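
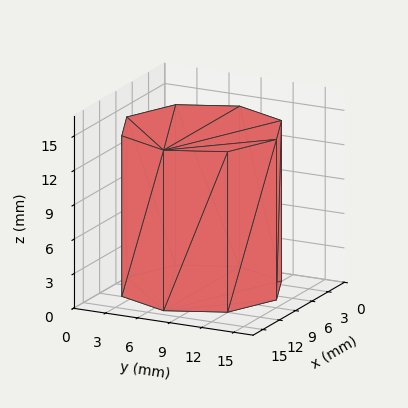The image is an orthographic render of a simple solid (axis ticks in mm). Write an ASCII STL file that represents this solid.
Reading the render: the shape is a regular 8-sided prism (a cylinder approximated with 8 flat sides), circumscribed radius ≈ 7 mm, height ≈ 14 mm (dimensions read to the nearest mm from the axis ticks). For the STL, each face is triangulated and given an outward normal.

solid part
  facet normal 0.0000 0.0000 -1.0000
    outer loop
      vertex 7.00 14.00 0.00
      vertex 11.95 11.95 0.00
      vertex 14.00 7.00 0.00
    endloop
  endfacet
  facet normal 0.0000 0.0000 -1.0000
    outer loop
      vertex 2.05 11.95 0.00
      vertex 7.00 14.00 0.00
      vertex 14.00 7.00 0.00
    endloop
  endfacet
  facet normal 0.0000 0.0000 -1.0000
    outer loop
      vertex 0.00 7.00 0.00
      vertex 2.05 11.95 0.00
      vertex 14.00 7.00 0.00
    endloop
  endfacet
  facet normal 0.0000 0.0000 -1.0000
    outer loop
      vertex 2.05 2.05 0.00
      vertex 0.00 7.00 0.00
      vertex 14.00 7.00 0.00
    endloop
  endfacet
  facet normal 0.0000 0.0000 -1.0000
    outer loop
      vertex 7.00 0.00 0.00
      vertex 2.05 2.05 0.00
      vertex 14.00 7.00 0.00
    endloop
  endfacet
  facet normal 0.0000 0.0000 -1.0000
    outer loop
      vertex 11.95 2.05 0.00
      vertex 7.00 0.00 0.00
      vertex 14.00 7.00 0.00
    endloop
  endfacet
  facet normal 0.0000 0.0000 1.0000
    outer loop
      vertex 14.00 7.00 14.00
      vertex 11.95 11.95 14.00
      vertex 7.00 14.00 14.00
    endloop
  endfacet
  facet normal 0.0000 0.0000 1.0000
    outer loop
      vertex 14.00 7.00 14.00
      vertex 7.00 14.00 14.00
      vertex 2.05 11.95 14.00
    endloop
  endfacet
  facet normal 0.0000 0.0000 1.0000
    outer loop
      vertex 14.00 7.00 14.00
      vertex 2.05 11.95 14.00
      vertex 0.00 7.00 14.00
    endloop
  endfacet
  facet normal 0.0000 0.0000 1.0000
    outer loop
      vertex 14.00 7.00 14.00
      vertex 0.00 7.00 14.00
      vertex 2.05 2.05 14.00
    endloop
  endfacet
  facet normal 0.0000 0.0000 1.0000
    outer loop
      vertex 14.00 7.00 14.00
      vertex 2.05 2.05 14.00
      vertex 7.00 0.00 14.00
    endloop
  endfacet
  facet normal 0.0000 0.0000 1.0000
    outer loop
      vertex 14.00 7.00 14.00
      vertex 7.00 0.00 14.00
      vertex 11.95 2.05 14.00
    endloop
  endfacet
  facet normal 0.9239 0.3826 0.0000
    outer loop
      vertex 14.00 7.00 0.00
      vertex 11.95 11.95 0.00
      vertex 11.95 11.95 14.00
    endloop
  endfacet
  facet normal 0.9239 0.3826 0.0000
    outer loop
      vertex 14.00 7.00 0.00
      vertex 11.95 11.95 14.00
      vertex 14.00 7.00 14.00
    endloop
  endfacet
  facet normal 0.3826 0.9239 0.0000
    outer loop
      vertex 11.95 11.95 0.00
      vertex 7.00 14.00 0.00
      vertex 7.00 14.00 14.00
    endloop
  endfacet
  facet normal 0.3826 0.9239 0.0000
    outer loop
      vertex 11.95 11.95 0.00
      vertex 7.00 14.00 14.00
      vertex 11.95 11.95 14.00
    endloop
  endfacet
  facet normal -0.3826 0.9239 0.0000
    outer loop
      vertex 7.00 14.00 0.00
      vertex 2.05 11.95 0.00
      vertex 2.05 11.95 14.00
    endloop
  endfacet
  facet normal -0.3826 0.9239 0.0000
    outer loop
      vertex 7.00 14.00 0.00
      vertex 2.05 11.95 14.00
      vertex 7.00 14.00 14.00
    endloop
  endfacet
  facet normal -0.9239 0.3826 0.0000
    outer loop
      vertex 2.05 11.95 0.00
      vertex 0.00 7.00 0.00
      vertex 0.00 7.00 14.00
    endloop
  endfacet
  facet normal -0.9239 0.3826 0.0000
    outer loop
      vertex 2.05 11.95 0.00
      vertex 0.00 7.00 14.00
      vertex 2.05 11.95 14.00
    endloop
  endfacet
  facet normal -0.9239 -0.3826 0.0000
    outer loop
      vertex 0.00 7.00 0.00
      vertex 2.05 2.05 0.00
      vertex 2.05 2.05 14.00
    endloop
  endfacet
  facet normal -0.9239 -0.3826 0.0000
    outer loop
      vertex 0.00 7.00 0.00
      vertex 2.05 2.05 14.00
      vertex 0.00 7.00 14.00
    endloop
  endfacet
  facet normal -0.3826 -0.9239 0.0000
    outer loop
      vertex 2.05 2.05 0.00
      vertex 7.00 0.00 0.00
      vertex 7.00 0.00 14.00
    endloop
  endfacet
  facet normal -0.3826 -0.9239 0.0000
    outer loop
      vertex 2.05 2.05 0.00
      vertex 7.00 0.00 14.00
      vertex 2.05 2.05 14.00
    endloop
  endfacet
  facet normal 0.3826 -0.9239 0.0000
    outer loop
      vertex 7.00 0.00 0.00
      vertex 11.95 2.05 0.00
      vertex 11.95 2.05 14.00
    endloop
  endfacet
  facet normal 0.3826 -0.9239 0.0000
    outer loop
      vertex 7.00 0.00 0.00
      vertex 11.95 2.05 14.00
      vertex 7.00 0.00 14.00
    endloop
  endfacet
  facet normal 0.9239 -0.3826 0.0000
    outer loop
      vertex 11.95 2.05 0.00
      vertex 14.00 7.00 0.00
      vertex 14.00 7.00 14.00
    endloop
  endfacet
  facet normal 0.9239 -0.3826 0.0000
    outer loop
      vertex 11.95 2.05 0.00
      vertex 14.00 7.00 14.00
      vertex 11.95 2.05 14.00
    endloop
  endfacet
endsolid part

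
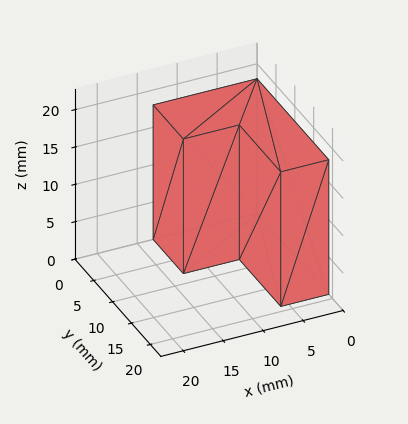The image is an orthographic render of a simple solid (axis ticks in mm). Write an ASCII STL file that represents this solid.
Reading the render: the shape is an L-shaped prism: outer 13 × 19 mm, arm thicknesses ≈ 8 mm (horizontal) and 6 mm (vertical), extruded 18 mm in z (dimensions read to the nearest mm from the axis ticks). For the STL, each face is triangulated and given an outward normal.

solid part
  facet normal 0.0000 0.0000 -1.0000
    outer loop
      vertex 13.00 8.00 0.00
      vertex 13.00 0.00 0.00
      vertex 0.00 0.00 0.00
    endloop
  endfacet
  facet normal 0.0000 0.0000 -1.0000
    outer loop
      vertex 6.00 8.00 0.00
      vertex 13.00 8.00 0.00
      vertex 0.00 0.00 0.00
    endloop
  endfacet
  facet normal 0.0000 0.0000 -1.0000
    outer loop
      vertex 6.00 19.00 0.00
      vertex 6.00 8.00 0.00
      vertex 0.00 0.00 0.00
    endloop
  endfacet
  facet normal 0.0000 0.0000 -1.0000
    outer loop
      vertex 0.00 19.00 0.00
      vertex 6.00 19.00 0.00
      vertex 0.00 0.00 0.00
    endloop
  endfacet
  facet normal 0.0000 0.0000 1.0000
    outer loop
      vertex 0.00 0.00 18.00
      vertex 13.00 0.00 18.00
      vertex 13.00 8.00 18.00
    endloop
  endfacet
  facet normal 0.0000 0.0000 1.0000
    outer loop
      vertex 0.00 0.00 18.00
      vertex 13.00 8.00 18.00
      vertex 6.00 8.00 18.00
    endloop
  endfacet
  facet normal 0.0000 0.0000 1.0000
    outer loop
      vertex 0.00 0.00 18.00
      vertex 6.00 8.00 18.00
      vertex 6.00 19.00 18.00
    endloop
  endfacet
  facet normal 0.0000 0.0000 1.0000
    outer loop
      vertex 0.00 0.00 18.00
      vertex 6.00 19.00 18.00
      vertex 0.00 19.00 18.00
    endloop
  endfacet
  facet normal 0.0000 -1.0000 0.0000
    outer loop
      vertex 0.00 0.00 0.00
      vertex 13.00 0.00 0.00
      vertex 13.00 0.00 18.00
    endloop
  endfacet
  facet normal 0.0000 -1.0000 0.0000
    outer loop
      vertex 0.00 0.00 0.00
      vertex 13.00 0.00 18.00
      vertex 0.00 0.00 18.00
    endloop
  endfacet
  facet normal 1.0000 0.0000 0.0000
    outer loop
      vertex 13.00 0.00 0.00
      vertex 13.00 8.00 0.00
      vertex 13.00 8.00 18.00
    endloop
  endfacet
  facet normal 1.0000 0.0000 0.0000
    outer loop
      vertex 13.00 0.00 0.00
      vertex 13.00 8.00 18.00
      vertex 13.00 0.00 18.00
    endloop
  endfacet
  facet normal 0.0000 1.0000 0.0000
    outer loop
      vertex 13.00 8.00 0.00
      vertex 6.00 8.00 0.00
      vertex 6.00 8.00 18.00
    endloop
  endfacet
  facet normal 0.0000 1.0000 0.0000
    outer loop
      vertex 13.00 8.00 0.00
      vertex 6.00 8.00 18.00
      vertex 13.00 8.00 18.00
    endloop
  endfacet
  facet normal 1.0000 0.0000 0.0000
    outer loop
      vertex 6.00 8.00 0.00
      vertex 6.00 19.00 0.00
      vertex 6.00 19.00 18.00
    endloop
  endfacet
  facet normal 1.0000 0.0000 0.0000
    outer loop
      vertex 6.00 8.00 0.00
      vertex 6.00 19.00 18.00
      vertex 6.00 8.00 18.00
    endloop
  endfacet
  facet normal 0.0000 1.0000 0.0000
    outer loop
      vertex 6.00 19.00 0.00
      vertex 0.00 19.00 0.00
      vertex 0.00 19.00 18.00
    endloop
  endfacet
  facet normal 0.0000 1.0000 0.0000
    outer loop
      vertex 6.00 19.00 0.00
      vertex 0.00 19.00 18.00
      vertex 6.00 19.00 18.00
    endloop
  endfacet
  facet normal -1.0000 0.0000 0.0000
    outer loop
      vertex 0.00 19.00 0.00
      vertex 0.00 0.00 0.00
      vertex 0.00 0.00 18.00
    endloop
  endfacet
  facet normal -1.0000 0.0000 0.0000
    outer loop
      vertex 0.00 19.00 0.00
      vertex 0.00 0.00 18.00
      vertex 0.00 19.00 18.00
    endloop
  endfacet
endsolid part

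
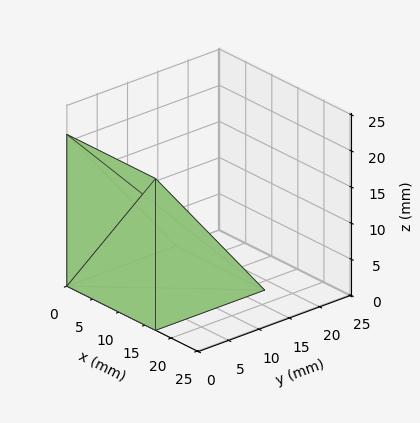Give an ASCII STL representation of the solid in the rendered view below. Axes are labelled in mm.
Reading the render: the shape is a wedge (ramp): 17 × 18 mm base, rising to 21 mm along the y=0 edge and sloping linearly to z=0 at y=18 (dimensions read to the nearest mm from the axis ticks). For the STL, each face is triangulated and given an outward normal.

solid part
  facet normal 0.0000 0.0000 -1.0000
    outer loop
      vertex 17.00 18.00 0.00
      vertex 17.00 0.00 0.00
      vertex 0.00 0.00 0.00
    endloop
  endfacet
  facet normal 0.0000 0.0000 -1.0000
    outer loop
      vertex 0.00 18.00 0.00
      vertex 17.00 18.00 0.00
      vertex 0.00 0.00 0.00
    endloop
  endfacet
  facet normal 0.0000 -1.0000 0.0000
    outer loop
      vertex 0.00 0.00 0.00
      vertex 17.00 0.00 0.00
      vertex 17.00 0.00 21.00
    endloop
  endfacet
  facet normal 0.0000 -1.0000 0.0000
    outer loop
      vertex 0.00 0.00 0.00
      vertex 17.00 0.00 21.00
      vertex 0.00 0.00 21.00
    endloop
  endfacet
  facet normal 0.0000 0.7593 0.6508
    outer loop
      vertex 0.00 0.00 21.00
      vertex 17.00 0.00 21.00
      vertex 17.00 18.00 0.00
    endloop
  endfacet
  facet normal 0.0000 0.7593 0.6508
    outer loop
      vertex 0.00 0.00 21.00
      vertex 17.00 18.00 0.00
      vertex 0.00 18.00 0.00
    endloop
  endfacet
  facet normal -1.0000 0.0000 0.0000
    outer loop
      vertex 0.00 0.00 21.00
      vertex 0.00 18.00 0.00
      vertex 0.00 0.00 0.00
    endloop
  endfacet
  facet normal 1.0000 0.0000 0.0000
    outer loop
      vertex 17.00 0.00 0.00
      vertex 17.00 18.00 0.00
      vertex 17.00 0.00 21.00
    endloop
  endfacet
endsolid part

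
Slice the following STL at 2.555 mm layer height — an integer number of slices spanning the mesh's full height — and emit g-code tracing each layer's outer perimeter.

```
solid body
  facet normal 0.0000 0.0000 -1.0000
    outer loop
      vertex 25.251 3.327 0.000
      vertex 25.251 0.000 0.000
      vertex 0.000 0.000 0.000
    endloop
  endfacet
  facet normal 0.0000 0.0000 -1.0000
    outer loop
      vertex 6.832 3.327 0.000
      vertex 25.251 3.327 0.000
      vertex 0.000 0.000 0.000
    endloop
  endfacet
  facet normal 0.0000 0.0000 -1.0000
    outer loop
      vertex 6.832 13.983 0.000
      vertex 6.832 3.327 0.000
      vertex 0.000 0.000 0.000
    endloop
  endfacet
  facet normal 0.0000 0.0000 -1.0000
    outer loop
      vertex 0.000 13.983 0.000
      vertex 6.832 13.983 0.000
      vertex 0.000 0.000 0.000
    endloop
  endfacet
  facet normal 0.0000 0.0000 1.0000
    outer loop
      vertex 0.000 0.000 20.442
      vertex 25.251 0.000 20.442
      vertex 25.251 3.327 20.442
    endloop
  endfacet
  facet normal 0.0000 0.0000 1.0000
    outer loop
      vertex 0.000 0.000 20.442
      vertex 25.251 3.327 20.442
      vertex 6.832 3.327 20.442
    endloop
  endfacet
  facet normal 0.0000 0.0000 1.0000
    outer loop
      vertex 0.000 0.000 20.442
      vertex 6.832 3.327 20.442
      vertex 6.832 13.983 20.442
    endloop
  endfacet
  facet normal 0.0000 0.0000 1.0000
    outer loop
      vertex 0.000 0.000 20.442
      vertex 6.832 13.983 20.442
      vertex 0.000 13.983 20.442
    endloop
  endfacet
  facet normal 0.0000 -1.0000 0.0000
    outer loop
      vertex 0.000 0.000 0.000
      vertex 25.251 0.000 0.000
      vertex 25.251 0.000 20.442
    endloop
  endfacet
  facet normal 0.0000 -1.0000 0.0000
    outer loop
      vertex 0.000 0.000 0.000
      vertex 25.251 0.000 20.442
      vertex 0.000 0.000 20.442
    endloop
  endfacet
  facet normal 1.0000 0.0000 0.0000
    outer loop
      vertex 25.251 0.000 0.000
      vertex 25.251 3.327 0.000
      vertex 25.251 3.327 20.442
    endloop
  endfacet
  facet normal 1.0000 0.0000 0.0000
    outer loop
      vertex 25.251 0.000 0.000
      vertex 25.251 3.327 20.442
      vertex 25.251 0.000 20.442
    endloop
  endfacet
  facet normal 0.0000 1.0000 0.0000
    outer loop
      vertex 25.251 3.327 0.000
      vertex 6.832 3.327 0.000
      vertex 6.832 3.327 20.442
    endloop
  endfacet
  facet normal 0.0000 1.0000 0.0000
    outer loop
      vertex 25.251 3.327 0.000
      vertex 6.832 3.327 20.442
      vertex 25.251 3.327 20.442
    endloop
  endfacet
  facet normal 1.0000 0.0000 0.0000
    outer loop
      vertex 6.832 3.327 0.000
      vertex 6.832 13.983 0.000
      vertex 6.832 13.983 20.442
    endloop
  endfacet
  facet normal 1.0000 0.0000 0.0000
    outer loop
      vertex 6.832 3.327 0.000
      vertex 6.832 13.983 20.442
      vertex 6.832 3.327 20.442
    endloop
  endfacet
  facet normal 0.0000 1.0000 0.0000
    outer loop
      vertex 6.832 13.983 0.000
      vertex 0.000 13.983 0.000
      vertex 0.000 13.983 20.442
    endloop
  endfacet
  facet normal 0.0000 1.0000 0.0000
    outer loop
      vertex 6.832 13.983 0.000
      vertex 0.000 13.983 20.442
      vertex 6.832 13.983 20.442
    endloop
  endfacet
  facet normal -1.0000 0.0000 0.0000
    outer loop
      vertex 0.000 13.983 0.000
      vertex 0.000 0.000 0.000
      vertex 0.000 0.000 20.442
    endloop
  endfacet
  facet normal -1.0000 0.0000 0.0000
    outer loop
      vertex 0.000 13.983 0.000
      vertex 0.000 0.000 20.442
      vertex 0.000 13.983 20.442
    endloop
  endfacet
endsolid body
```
; perimeter-only toolpath
G21 ; units = mm
G90 ; absolute positioning
G28 ; home
; layer 1
G0 Z2.555
G0 X0.000 Y0.000
G1 X25.251 Y0.000
G1 X25.251 Y3.327
G1 X6.832 Y3.327
G1 X6.832 Y13.983
G1 X0.000 Y13.983
G1 X0.000 Y0.000
; layer 2
G0 Z5.111
G0 X0.000 Y0.000
G1 X25.251 Y0.000
G1 X25.251 Y3.327
G1 X6.832 Y3.327
G1 X6.832 Y13.983
G1 X0.000 Y13.983
G1 X0.000 Y0.000
; layer 3
G0 Z7.666
G0 X0.000 Y0.000
G1 X25.251 Y0.000
G1 X25.251 Y3.327
G1 X6.832 Y3.327
G1 X6.832 Y13.983
G1 X0.000 Y13.983
G1 X0.000 Y0.000
; layer 4
G0 Z10.221
G0 X0.000 Y0.000
G1 X25.251 Y0.000
G1 X25.251 Y3.327
G1 X6.832 Y3.327
G1 X6.832 Y13.983
G1 X0.000 Y13.983
G1 X0.000 Y0.000
; layer 5
G0 Z12.776
G0 X0.000 Y0.000
G1 X25.251 Y0.000
G1 X25.251 Y3.327
G1 X6.832 Y3.327
G1 X6.832 Y13.983
G1 X0.000 Y13.983
G1 X0.000 Y0.000
; layer 6
G0 Z15.332
G0 X0.000 Y0.000
G1 X25.251 Y0.000
G1 X25.251 Y3.327
G1 X6.832 Y3.327
G1 X6.832 Y13.983
G1 X0.000 Y13.983
G1 X0.000 Y0.000
; layer 7
G0 Z17.887
G0 X0.000 Y0.000
G1 X25.251 Y0.000
G1 X25.251 Y3.327
G1 X6.832 Y3.327
G1 X6.832 Y13.983
G1 X0.000 Y13.983
G1 X0.000 Y0.000
; layer 8
G0 Z20.442
G0 X0.000 Y0.000
G1 X25.251 Y0.000
G1 X25.251 Y3.327
G1 X6.832 Y3.327
G1 X6.832 Y13.983
G1 X0.000 Y13.983
G1 X0.000 Y0.000
M2 ; end

The solid is an L-shaped prism: outer 25.3 × 14 mm, arm thicknesses ≈ 3.33 mm (horizontal) and 6.83 mm (vertical), extruded 20.4 mm in z. Slicing at Δz = 2.555 mm — 8 equal slices spanning the solid's height, so layer i sits at z = i·h/8 — gives 8 non-empty perimeters. Each is a 6-segment closed polygon; G0 lifts to the layer z and rapids to the start vertex, then G1 traces the edges.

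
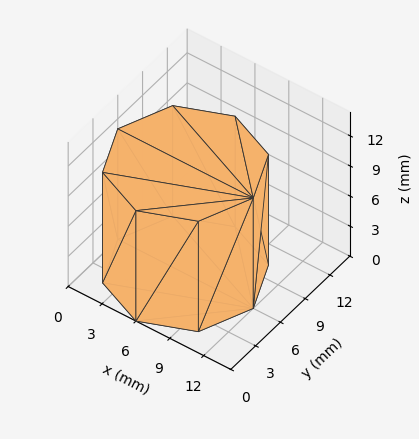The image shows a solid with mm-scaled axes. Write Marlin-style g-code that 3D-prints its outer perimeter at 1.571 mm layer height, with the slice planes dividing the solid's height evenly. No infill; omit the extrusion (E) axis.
Reading the render: the shape is a regular 8-sided prism (a cylinder approximated with 8 flat sides), circumscribed radius ≈ 6 mm, height ≈ 11 mm (dimensions read to the nearest mm from the axis ticks). For the g-code, the solid's height is divided into equal slices at the stated Δz and each level perimeter traced with G1 moves after a G0 lift.

; perimeter-only toolpath
G21 ; units = mm
G90 ; absolute positioning
G28 ; home
; layer 1
G0 Z1.571
G0 X12.000 Y6.000
G1 X10.243 Y10.243
G1 X6.000 Y12.000
G1 X1.757 Y10.243
G1 X0.000 Y6.000
G1 X1.757 Y1.757
G1 X6.000 Y0.000
G1 X10.243 Y1.757
G1 X12.000 Y6.000
; layer 2
G0 Z3.143
G0 X12.000 Y6.000
G1 X10.243 Y10.243
G1 X6.000 Y12.000
G1 X1.757 Y10.243
G1 X0.000 Y6.000
G1 X1.757 Y1.757
G1 X6.000 Y0.000
G1 X10.243 Y1.757
G1 X12.000 Y6.000
; layer 3
G0 Z4.714
G0 X12.000 Y6.000
G1 X10.243 Y10.243
G1 X6.000 Y12.000
G1 X1.757 Y10.243
G1 X0.000 Y6.000
G1 X1.757 Y1.757
G1 X6.000 Y0.000
G1 X10.243 Y1.757
G1 X12.000 Y6.000
; layer 4
G0 Z6.286
G0 X12.000 Y6.000
G1 X10.243 Y10.243
G1 X6.000 Y12.000
G1 X1.757 Y10.243
G1 X0.000 Y6.000
G1 X1.757 Y1.757
G1 X6.000 Y0.000
G1 X10.243 Y1.757
G1 X12.000 Y6.000
; layer 5
G0 Z7.857
G0 X12.000 Y6.000
G1 X10.243 Y10.243
G1 X6.000 Y12.000
G1 X1.757 Y10.243
G1 X0.000 Y6.000
G1 X1.757 Y1.757
G1 X6.000 Y0.000
G1 X10.243 Y1.757
G1 X12.000 Y6.000
; layer 6
G0 Z9.429
G0 X12.000 Y6.000
G1 X10.243 Y10.243
G1 X6.000 Y12.000
G1 X1.757 Y10.243
G1 X0.000 Y6.000
G1 X1.757 Y1.757
G1 X6.000 Y0.000
G1 X10.243 Y1.757
G1 X12.000 Y6.000
; layer 7
G0 Z11.000
G0 X12.000 Y6.000
G1 X10.243 Y10.243
G1 X6.000 Y12.000
G1 X1.757 Y10.243
G1 X0.000 Y6.000
G1 X1.757 Y1.757
G1 X6.000 Y0.000
G1 X10.243 Y1.757
G1 X12.000 Y6.000
M2 ; end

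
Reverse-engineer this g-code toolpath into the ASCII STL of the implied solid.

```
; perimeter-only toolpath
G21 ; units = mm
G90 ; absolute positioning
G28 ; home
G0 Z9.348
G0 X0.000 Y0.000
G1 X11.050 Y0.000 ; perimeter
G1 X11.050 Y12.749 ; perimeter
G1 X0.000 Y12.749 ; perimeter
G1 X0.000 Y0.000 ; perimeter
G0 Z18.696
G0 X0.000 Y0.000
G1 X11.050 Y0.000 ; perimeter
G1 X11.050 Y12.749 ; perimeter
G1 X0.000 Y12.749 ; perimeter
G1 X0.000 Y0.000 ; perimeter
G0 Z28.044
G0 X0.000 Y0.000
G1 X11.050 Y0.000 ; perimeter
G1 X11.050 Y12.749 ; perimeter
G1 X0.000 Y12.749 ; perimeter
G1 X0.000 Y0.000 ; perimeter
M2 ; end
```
solid part
  facet normal 0.0000 0.0000 -1.0000
    outer loop
      vertex 11.050 12.749 0.000
      vertex 11.050 0.000 0.000
      vertex 0.000 0.000 0.000
    endloop
  endfacet
  facet normal 0.0000 0.0000 -1.0000
    outer loop
      vertex 0.000 12.749 0.000
      vertex 11.050 12.749 0.000
      vertex 0.000 0.000 0.000
    endloop
  endfacet
  facet normal 0.0000 0.0000 1.0000
    outer loop
      vertex 0.000 0.000 28.044
      vertex 11.050 0.000 28.044
      vertex 11.050 12.749 28.044
    endloop
  endfacet
  facet normal 0.0000 0.0000 1.0000
    outer loop
      vertex 0.000 0.000 28.044
      vertex 11.050 12.749 28.044
      vertex 0.000 12.749 28.044
    endloop
  endfacet
  facet normal 0.0000 -1.0000 0.0000
    outer loop
      vertex 0.000 0.000 0.000
      vertex 11.050 0.000 0.000
      vertex 11.050 0.000 28.044
    endloop
  endfacet
  facet normal 0.0000 -1.0000 0.0000
    outer loop
      vertex 0.000 0.000 0.000
      vertex 11.050 0.000 28.044
      vertex 0.000 0.000 28.044
    endloop
  endfacet
  facet normal 0.0000 1.0000 0.0000
    outer loop
      vertex 11.050 12.749 28.044
      vertex 11.050 12.749 0.000
      vertex 0.000 12.749 0.000
    endloop
  endfacet
  facet normal 0.0000 1.0000 0.0000
    outer loop
      vertex 0.000 12.749 28.044
      vertex 11.050 12.749 28.044
      vertex 0.000 12.749 0.000
    endloop
  endfacet
  facet normal -1.0000 0.0000 0.0000
    outer loop
      vertex 0.000 12.749 28.044
      vertex 0.000 12.749 0.000
      vertex 0.000 0.000 0.000
    endloop
  endfacet
  facet normal -1.0000 0.0000 0.0000
    outer loop
      vertex 0.000 0.000 28.044
      vertex 0.000 12.749 28.044
      vertex 0.000 0.000 0.000
    endloop
  endfacet
  facet normal 1.0000 0.0000 0.0000
    outer loop
      vertex 11.050 0.000 0.000
      vertex 11.050 12.749 0.000
      vertex 11.050 12.749 28.044
    endloop
  endfacet
  facet normal 1.0000 0.0000 0.0000
    outer loop
      vertex 11.050 0.000 0.000
      vertex 11.050 12.749 28.044
      vertex 11.050 0.000 28.044
    endloop
  endfacet
endsolid part

The G0 Z moves step by Δz≈9.348 mm. Every layer's G1 loop is the same polygon, so the solid is a straight extrusion of it from z=0 to z≈28. Closing with flat bottom and top caps and triangulating gives 12 facets — a rectangular box, roughly 11.1 × 12.7 mm footprint and 28 mm tall.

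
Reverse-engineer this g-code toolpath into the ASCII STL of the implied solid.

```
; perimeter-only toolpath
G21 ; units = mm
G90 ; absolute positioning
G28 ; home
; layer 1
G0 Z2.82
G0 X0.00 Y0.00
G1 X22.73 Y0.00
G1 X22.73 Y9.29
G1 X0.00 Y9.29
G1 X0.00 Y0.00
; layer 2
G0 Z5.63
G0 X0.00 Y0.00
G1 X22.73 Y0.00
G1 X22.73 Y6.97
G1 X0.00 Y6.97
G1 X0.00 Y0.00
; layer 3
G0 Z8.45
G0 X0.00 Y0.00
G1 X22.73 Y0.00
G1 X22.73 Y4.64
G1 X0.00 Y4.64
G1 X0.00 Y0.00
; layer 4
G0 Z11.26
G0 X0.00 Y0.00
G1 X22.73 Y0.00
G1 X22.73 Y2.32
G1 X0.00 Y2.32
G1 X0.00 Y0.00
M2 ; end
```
solid part
  facet normal 0.0000 0.0000 -1.0000
    outer loop
      vertex 22.73 11.61 0.00
      vertex 22.73 0.00 0.00
      vertex 0.00 0.00 0.00
    endloop
  endfacet
  facet normal 0.0000 0.0000 -1.0000
    outer loop
      vertex 0.00 11.61 0.00
      vertex 22.73 11.61 0.00
      vertex 0.00 0.00 0.00
    endloop
  endfacet
  facet normal 0.0000 -1.0000 0.0000
    outer loop
      vertex 0.00 0.00 0.00
      vertex 22.73 0.00 0.00
      vertex 22.73 0.00 14.08
    endloop
  endfacet
  facet normal 0.0000 -1.0000 0.0000
    outer loop
      vertex 0.00 0.00 0.00
      vertex 22.73 0.00 14.08
      vertex 0.00 0.00 14.08
    endloop
  endfacet
  facet normal 0.0000 0.7715 0.6362
    outer loop
      vertex 0.00 0.00 14.08
      vertex 22.73 0.00 14.08
      vertex 22.73 11.61 0.00
    endloop
  endfacet
  facet normal 0.0000 0.7715 0.6362
    outer loop
      vertex 0.00 0.00 14.08
      vertex 22.73 11.61 0.00
      vertex 0.00 11.61 0.00
    endloop
  endfacet
  facet normal -1.0000 0.0000 0.0000
    outer loop
      vertex 0.00 0.00 14.08
      vertex 0.00 11.61 0.00
      vertex 0.00 0.00 0.00
    endloop
  endfacet
  facet normal 1.0000 0.0000 0.0000
    outer loop
      vertex 22.73 0.00 0.00
      vertex 22.73 11.61 0.00
      vertex 22.73 0.00 14.08
    endloop
  endfacet
endsolid part

The G0 Z moves step by Δz≈2.82 mm. The G1 loops shrink linearly with z, so the solid tapers from its base footprint up to z≈14.1. Closing with a flat bottom cap and the tapered top and triangulating gives 8 facets — a wedge (ramp): 22.7 × 11.6 mm base, rising to 14.1 mm along the y=0 edge and sloping linearly to z=0 at y=11.6.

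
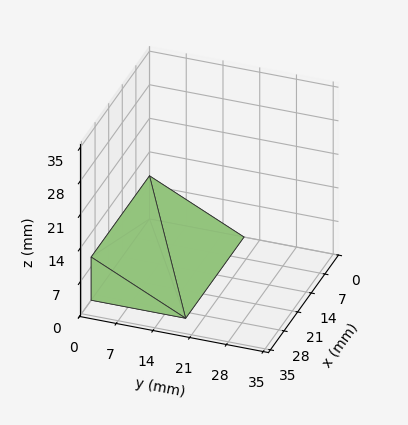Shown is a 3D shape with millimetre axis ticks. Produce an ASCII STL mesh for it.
Reading the render: the shape is a wedge (ramp): 30 × 18 mm base, rising to 9 mm along the y=0 edge and sloping linearly to z=0 at y=18 (dimensions read to the nearest mm from the axis ticks). For the STL, each face is triangulated and given an outward normal.

solid part
  facet normal 0.0000 0.0000 -1.0000
    outer loop
      vertex 30.0 18.0 0.0
      vertex 30.0 0.0 0.0
      vertex 0.0 0.0 0.0
    endloop
  endfacet
  facet normal 0.0000 0.0000 -1.0000
    outer loop
      vertex 0.0 18.0 0.0
      vertex 30.0 18.0 0.0
      vertex 0.0 0.0 0.0
    endloop
  endfacet
  facet normal 0.0000 -1.0000 0.0000
    outer loop
      vertex 0.0 0.0 0.0
      vertex 30.0 0.0 0.0
      vertex 30.0 0.0 9.0
    endloop
  endfacet
  facet normal 0.0000 -1.0000 0.0000
    outer loop
      vertex 0.0 0.0 0.0
      vertex 30.0 0.0 9.0
      vertex 0.0 0.0 9.0
    endloop
  endfacet
  facet normal 0.0000 0.4472 0.8944
    outer loop
      vertex 0.0 0.0 9.0
      vertex 30.0 0.0 9.0
      vertex 30.0 18.0 0.0
    endloop
  endfacet
  facet normal 0.0000 0.4472 0.8944
    outer loop
      vertex 0.0 0.0 9.0
      vertex 30.0 18.0 0.0
      vertex 0.0 18.0 0.0
    endloop
  endfacet
  facet normal -1.0000 0.0000 0.0000
    outer loop
      vertex 0.0 0.0 9.0
      vertex 0.0 18.0 0.0
      vertex 0.0 0.0 0.0
    endloop
  endfacet
  facet normal 1.0000 0.0000 0.0000
    outer loop
      vertex 30.0 0.0 0.0
      vertex 30.0 18.0 0.0
      vertex 30.0 0.0 9.0
    endloop
  endfacet
endsolid part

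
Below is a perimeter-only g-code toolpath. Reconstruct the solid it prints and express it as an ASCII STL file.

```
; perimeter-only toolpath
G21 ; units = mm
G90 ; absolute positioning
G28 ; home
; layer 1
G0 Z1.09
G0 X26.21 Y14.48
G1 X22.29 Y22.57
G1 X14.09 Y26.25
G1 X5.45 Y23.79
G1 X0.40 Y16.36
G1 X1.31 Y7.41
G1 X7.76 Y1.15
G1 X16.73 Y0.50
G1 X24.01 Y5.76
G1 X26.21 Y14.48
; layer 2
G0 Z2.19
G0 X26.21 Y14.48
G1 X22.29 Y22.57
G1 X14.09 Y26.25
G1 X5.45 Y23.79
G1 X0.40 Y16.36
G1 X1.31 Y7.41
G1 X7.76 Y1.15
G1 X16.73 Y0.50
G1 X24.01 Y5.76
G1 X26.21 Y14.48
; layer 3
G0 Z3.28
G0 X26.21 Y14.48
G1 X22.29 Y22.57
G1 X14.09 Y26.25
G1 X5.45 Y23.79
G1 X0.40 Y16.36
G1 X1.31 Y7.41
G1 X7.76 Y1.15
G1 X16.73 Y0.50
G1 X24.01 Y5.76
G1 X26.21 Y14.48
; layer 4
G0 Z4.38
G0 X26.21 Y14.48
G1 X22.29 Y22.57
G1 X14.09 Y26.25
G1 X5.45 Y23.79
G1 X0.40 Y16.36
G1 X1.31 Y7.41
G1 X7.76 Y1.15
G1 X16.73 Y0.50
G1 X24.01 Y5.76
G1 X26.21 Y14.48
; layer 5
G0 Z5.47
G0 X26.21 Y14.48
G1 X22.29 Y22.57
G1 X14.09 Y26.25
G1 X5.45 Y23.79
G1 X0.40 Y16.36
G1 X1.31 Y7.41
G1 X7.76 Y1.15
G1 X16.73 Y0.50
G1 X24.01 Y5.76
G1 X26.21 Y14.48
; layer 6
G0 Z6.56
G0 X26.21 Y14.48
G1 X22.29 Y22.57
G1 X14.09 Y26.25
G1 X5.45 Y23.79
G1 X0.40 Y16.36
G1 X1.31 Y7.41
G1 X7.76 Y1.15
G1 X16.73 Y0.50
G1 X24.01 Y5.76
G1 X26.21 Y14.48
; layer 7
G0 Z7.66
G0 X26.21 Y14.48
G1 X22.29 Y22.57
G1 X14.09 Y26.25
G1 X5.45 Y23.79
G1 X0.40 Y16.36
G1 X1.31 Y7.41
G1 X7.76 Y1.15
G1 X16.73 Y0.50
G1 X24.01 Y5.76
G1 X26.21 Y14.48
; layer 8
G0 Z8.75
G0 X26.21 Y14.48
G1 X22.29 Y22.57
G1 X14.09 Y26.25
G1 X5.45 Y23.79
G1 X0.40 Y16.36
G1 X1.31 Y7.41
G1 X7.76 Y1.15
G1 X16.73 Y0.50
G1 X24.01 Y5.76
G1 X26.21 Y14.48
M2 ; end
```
solid part
  facet normal 0.0000 0.0000 -1.0000
    outer loop
      vertex 14.09 26.25 0.00
      vertex 22.29 22.57 0.00
      vertex 26.21 14.48 0.00
    endloop
  endfacet
  facet normal 0.0000 0.0000 -1.0000
    outer loop
      vertex 5.45 23.79 0.00
      vertex 14.09 26.25 0.00
      vertex 26.21 14.48 0.00
    endloop
  endfacet
  facet normal 0.0000 0.0000 -1.0000
    outer loop
      vertex 0.40 16.36 0.00
      vertex 5.45 23.79 0.00
      vertex 26.21 14.48 0.00
    endloop
  endfacet
  facet normal 0.0000 0.0000 -1.0000
    outer loop
      vertex 1.31 7.41 0.00
      vertex 0.40 16.36 0.00
      vertex 26.21 14.48 0.00
    endloop
  endfacet
  facet normal 0.0000 0.0000 -1.0000
    outer loop
      vertex 7.76 1.15 0.00
      vertex 1.31 7.41 0.00
      vertex 26.21 14.48 0.00
    endloop
  endfacet
  facet normal 0.0000 0.0000 -1.0000
    outer loop
      vertex 16.73 0.50 0.00
      vertex 7.76 1.15 0.00
      vertex 26.21 14.48 0.00
    endloop
  endfacet
  facet normal 0.0000 0.0000 -1.0000
    outer loop
      vertex 24.01 5.76 0.00
      vertex 16.73 0.50 0.00
      vertex 26.21 14.48 0.00
    endloop
  endfacet
  facet normal 0.0000 0.0000 1.0000
    outer loop
      vertex 26.21 14.48 8.75
      vertex 22.29 22.57 8.75
      vertex 14.09 26.25 8.75
    endloop
  endfacet
  facet normal 0.0000 0.0000 1.0000
    outer loop
      vertex 26.21 14.48 8.75
      vertex 14.09 26.25 8.75
      vertex 5.45 23.79 8.75
    endloop
  endfacet
  facet normal 0.0000 0.0000 1.0000
    outer loop
      vertex 26.21 14.48 8.75
      vertex 5.45 23.79 8.75
      vertex 0.40 16.36 8.75
    endloop
  endfacet
  facet normal 0.0000 0.0000 1.0000
    outer loop
      vertex 26.21 14.48 8.75
      vertex 0.40 16.36 8.75
      vertex 1.31 7.41 8.75
    endloop
  endfacet
  facet normal 0.0000 0.0000 1.0000
    outer loop
      vertex 26.21 14.48 8.75
      vertex 1.31 7.41 8.75
      vertex 7.76 1.15 8.75
    endloop
  endfacet
  facet normal 0.0000 0.0000 1.0000
    outer loop
      vertex 26.21 14.48 8.75
      vertex 7.76 1.15 8.75
      vertex 16.73 0.50 8.75
    endloop
  endfacet
  facet normal 0.0000 0.0000 1.0000
    outer loop
      vertex 26.21 14.48 8.75
      vertex 16.73 0.50 8.75
      vertex 24.01 5.76 8.75
    endloop
  endfacet
  facet normal 0.8999 0.4361 0.0000
    outer loop
      vertex 26.21 14.48 0.00
      vertex 22.29 22.57 0.00
      vertex 22.29 22.57 8.75
    endloop
  endfacet
  facet normal 0.8999 0.4361 0.0000
    outer loop
      vertex 26.21 14.48 0.00
      vertex 22.29 22.57 8.75
      vertex 26.21 14.48 8.75
    endloop
  endfacet
  facet normal 0.4094 0.9123 0.0000
    outer loop
      vertex 22.29 22.57 0.00
      vertex 14.09 26.25 0.00
      vertex 14.09 26.25 8.75
    endloop
  endfacet
  facet normal 0.4094 0.9123 0.0000
    outer loop
      vertex 22.29 22.57 0.00
      vertex 14.09 26.25 8.75
      vertex 22.29 22.57 8.75
    endloop
  endfacet
  facet normal -0.2738 0.9618 0.0000
    outer loop
      vertex 14.09 26.25 0.00
      vertex 5.45 23.79 0.00
      vertex 5.45 23.79 8.75
    endloop
  endfacet
  facet normal -0.2738 0.9618 0.0000
    outer loop
      vertex 14.09 26.25 0.00
      vertex 5.45 23.79 8.75
      vertex 14.09 26.25 8.75
    endloop
  endfacet
  facet normal -0.8271 0.5621 0.0000
    outer loop
      vertex 5.45 23.79 0.00
      vertex 0.40 16.36 0.00
      vertex 0.40 16.36 8.75
    endloop
  endfacet
  facet normal -0.8271 0.5621 0.0000
    outer loop
      vertex 5.45 23.79 0.00
      vertex 0.40 16.36 8.75
      vertex 5.45 23.79 8.75
    endloop
  endfacet
  facet normal -0.9949 -0.1012 0.0000
    outer loop
      vertex 0.40 16.36 0.00
      vertex 1.31 7.41 0.00
      vertex 1.31 7.41 8.75
    endloop
  endfacet
  facet normal -0.9949 -0.1012 0.0000
    outer loop
      vertex 0.40 16.36 0.00
      vertex 1.31 7.41 8.75
      vertex 0.40 16.36 8.75
    endloop
  endfacet
  facet normal -0.6965 -0.7176 0.0000
    outer loop
      vertex 1.31 7.41 0.00
      vertex 7.76 1.15 0.00
      vertex 7.76 1.15 8.75
    endloop
  endfacet
  facet normal -0.6965 -0.7176 0.0000
    outer loop
      vertex 1.31 7.41 0.00
      vertex 7.76 1.15 8.75
      vertex 1.31 7.41 8.75
    endloop
  endfacet
  facet normal -0.0723 -0.9974 0.0000
    outer loop
      vertex 7.76 1.15 0.00
      vertex 16.73 0.50 0.00
      vertex 16.73 0.50 8.75
    endloop
  endfacet
  facet normal -0.0723 -0.9974 0.0000
    outer loop
      vertex 7.76 1.15 0.00
      vertex 16.73 0.50 8.75
      vertex 7.76 1.15 8.75
    endloop
  endfacet
  facet normal 0.5857 -0.8106 0.0000
    outer loop
      vertex 16.73 0.50 0.00
      vertex 24.01 5.76 0.00
      vertex 24.01 5.76 8.75
    endloop
  endfacet
  facet normal 0.5857 -0.8106 0.0000
    outer loop
      vertex 16.73 0.50 0.00
      vertex 24.01 5.76 8.75
      vertex 16.73 0.50 8.75
    endloop
  endfacet
  facet normal 0.9696 -0.2446 0.0000
    outer loop
      vertex 24.01 5.76 0.00
      vertex 26.21 14.48 0.00
      vertex 26.21 14.48 8.75
    endloop
  endfacet
  facet normal 0.9696 -0.2446 0.0000
    outer loop
      vertex 24.01 5.76 0.00
      vertex 26.21 14.48 8.75
      vertex 24.01 5.76 8.75
    endloop
  endfacet
endsolid part

The G0 Z moves step by Δz≈1.09 mm. Every layer's G1 loop is the same polygon, so the solid is a straight extrusion of it from z=0 to z≈8.75. Closing with flat bottom and top caps and triangulating gives 32 facets — a regular 9-sided prism (a cylinder approximated with 9 flat sides), circumscribed radius ≈ 13.1 mm, height ≈ 8.75 mm.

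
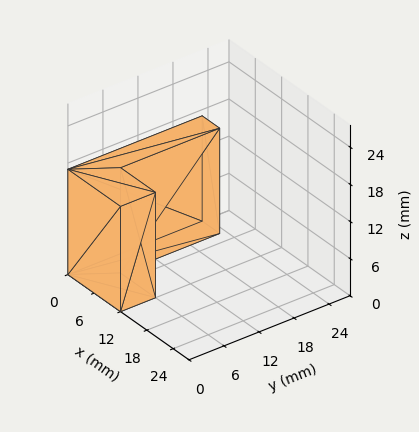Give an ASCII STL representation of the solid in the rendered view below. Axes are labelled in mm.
Reading the render: the shape is an L-shaped prism: outer 12 × 23 mm, arm thicknesses ≈ 6 mm (horizontal) and 4 mm (vertical), extruded 17 mm in z (dimensions read to the nearest mm from the axis ticks). For the STL, each face is triangulated and given an outward normal.

solid part
  facet normal 0.0000 0.0000 -1.0000
    outer loop
      vertex 12.000 6.000 0.000
      vertex 12.000 0.000 0.000
      vertex 0.000 0.000 0.000
    endloop
  endfacet
  facet normal 0.0000 0.0000 -1.0000
    outer loop
      vertex 4.000 6.000 0.000
      vertex 12.000 6.000 0.000
      vertex 0.000 0.000 0.000
    endloop
  endfacet
  facet normal 0.0000 0.0000 -1.0000
    outer loop
      vertex 4.000 23.000 0.000
      vertex 4.000 6.000 0.000
      vertex 0.000 0.000 0.000
    endloop
  endfacet
  facet normal 0.0000 0.0000 -1.0000
    outer loop
      vertex 0.000 23.000 0.000
      vertex 4.000 23.000 0.000
      vertex 0.000 0.000 0.000
    endloop
  endfacet
  facet normal 0.0000 0.0000 1.0000
    outer loop
      vertex 0.000 0.000 17.000
      vertex 12.000 0.000 17.000
      vertex 12.000 6.000 17.000
    endloop
  endfacet
  facet normal 0.0000 0.0000 1.0000
    outer loop
      vertex 0.000 0.000 17.000
      vertex 12.000 6.000 17.000
      vertex 4.000 6.000 17.000
    endloop
  endfacet
  facet normal 0.0000 0.0000 1.0000
    outer loop
      vertex 0.000 0.000 17.000
      vertex 4.000 6.000 17.000
      vertex 4.000 23.000 17.000
    endloop
  endfacet
  facet normal 0.0000 0.0000 1.0000
    outer loop
      vertex 0.000 0.000 17.000
      vertex 4.000 23.000 17.000
      vertex 0.000 23.000 17.000
    endloop
  endfacet
  facet normal 0.0000 -1.0000 0.0000
    outer loop
      vertex 0.000 0.000 0.000
      vertex 12.000 0.000 0.000
      vertex 12.000 0.000 17.000
    endloop
  endfacet
  facet normal 0.0000 -1.0000 0.0000
    outer loop
      vertex 0.000 0.000 0.000
      vertex 12.000 0.000 17.000
      vertex 0.000 0.000 17.000
    endloop
  endfacet
  facet normal 1.0000 0.0000 0.0000
    outer loop
      vertex 12.000 0.000 0.000
      vertex 12.000 6.000 0.000
      vertex 12.000 6.000 17.000
    endloop
  endfacet
  facet normal 1.0000 0.0000 0.0000
    outer loop
      vertex 12.000 0.000 0.000
      vertex 12.000 6.000 17.000
      vertex 12.000 0.000 17.000
    endloop
  endfacet
  facet normal 0.0000 1.0000 0.0000
    outer loop
      vertex 12.000 6.000 0.000
      vertex 4.000 6.000 0.000
      vertex 4.000 6.000 17.000
    endloop
  endfacet
  facet normal 0.0000 1.0000 0.0000
    outer loop
      vertex 12.000 6.000 0.000
      vertex 4.000 6.000 17.000
      vertex 12.000 6.000 17.000
    endloop
  endfacet
  facet normal 1.0000 0.0000 0.0000
    outer loop
      vertex 4.000 6.000 0.000
      vertex 4.000 23.000 0.000
      vertex 4.000 23.000 17.000
    endloop
  endfacet
  facet normal 1.0000 0.0000 0.0000
    outer loop
      vertex 4.000 6.000 0.000
      vertex 4.000 23.000 17.000
      vertex 4.000 6.000 17.000
    endloop
  endfacet
  facet normal 0.0000 1.0000 0.0000
    outer loop
      vertex 4.000 23.000 0.000
      vertex 0.000 23.000 0.000
      vertex 0.000 23.000 17.000
    endloop
  endfacet
  facet normal 0.0000 1.0000 0.0000
    outer loop
      vertex 4.000 23.000 0.000
      vertex 0.000 23.000 17.000
      vertex 4.000 23.000 17.000
    endloop
  endfacet
  facet normal -1.0000 0.0000 0.0000
    outer loop
      vertex 0.000 23.000 0.000
      vertex 0.000 0.000 0.000
      vertex 0.000 0.000 17.000
    endloop
  endfacet
  facet normal -1.0000 0.0000 0.0000
    outer loop
      vertex 0.000 23.000 0.000
      vertex 0.000 0.000 17.000
      vertex 0.000 23.000 17.000
    endloop
  endfacet
endsolid part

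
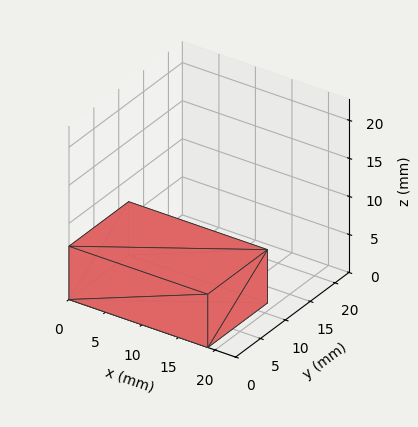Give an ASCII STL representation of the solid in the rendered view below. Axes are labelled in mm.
Reading the render: the shape is a rectangular box, roughly 19 × 12 mm footprint and 7 mm tall (dimensions read to the nearest mm from the axis ticks). For the STL, each face is triangulated and given an outward normal.

solid part
  facet normal 0.0000 0.0000 -1.0000
    outer loop
      vertex 19.000 12.000 0.000
      vertex 19.000 0.000 0.000
      vertex 0.000 0.000 0.000
    endloop
  endfacet
  facet normal 0.0000 0.0000 -1.0000
    outer loop
      vertex 0.000 12.000 0.000
      vertex 19.000 12.000 0.000
      vertex 0.000 0.000 0.000
    endloop
  endfacet
  facet normal 0.0000 0.0000 1.0000
    outer loop
      vertex 0.000 0.000 7.000
      vertex 19.000 0.000 7.000
      vertex 19.000 12.000 7.000
    endloop
  endfacet
  facet normal 0.0000 0.0000 1.0000
    outer loop
      vertex 0.000 0.000 7.000
      vertex 19.000 12.000 7.000
      vertex 0.000 12.000 7.000
    endloop
  endfacet
  facet normal 0.0000 -1.0000 0.0000
    outer loop
      vertex 0.000 0.000 0.000
      vertex 19.000 0.000 0.000
      vertex 19.000 0.000 7.000
    endloop
  endfacet
  facet normal 0.0000 -1.0000 0.0000
    outer loop
      vertex 0.000 0.000 0.000
      vertex 19.000 0.000 7.000
      vertex 0.000 0.000 7.000
    endloop
  endfacet
  facet normal 0.0000 1.0000 0.0000
    outer loop
      vertex 19.000 12.000 7.000
      vertex 19.000 12.000 0.000
      vertex 0.000 12.000 0.000
    endloop
  endfacet
  facet normal 0.0000 1.0000 0.0000
    outer loop
      vertex 0.000 12.000 7.000
      vertex 19.000 12.000 7.000
      vertex 0.000 12.000 0.000
    endloop
  endfacet
  facet normal -1.0000 0.0000 0.0000
    outer loop
      vertex 0.000 12.000 7.000
      vertex 0.000 12.000 0.000
      vertex 0.000 0.000 0.000
    endloop
  endfacet
  facet normal -1.0000 0.0000 0.0000
    outer loop
      vertex 0.000 0.000 7.000
      vertex 0.000 12.000 7.000
      vertex 0.000 0.000 0.000
    endloop
  endfacet
  facet normal 1.0000 0.0000 0.0000
    outer loop
      vertex 19.000 0.000 0.000
      vertex 19.000 12.000 0.000
      vertex 19.000 12.000 7.000
    endloop
  endfacet
  facet normal 1.0000 0.0000 0.0000
    outer loop
      vertex 19.000 0.000 0.000
      vertex 19.000 12.000 7.000
      vertex 19.000 0.000 7.000
    endloop
  endfacet
endsolid part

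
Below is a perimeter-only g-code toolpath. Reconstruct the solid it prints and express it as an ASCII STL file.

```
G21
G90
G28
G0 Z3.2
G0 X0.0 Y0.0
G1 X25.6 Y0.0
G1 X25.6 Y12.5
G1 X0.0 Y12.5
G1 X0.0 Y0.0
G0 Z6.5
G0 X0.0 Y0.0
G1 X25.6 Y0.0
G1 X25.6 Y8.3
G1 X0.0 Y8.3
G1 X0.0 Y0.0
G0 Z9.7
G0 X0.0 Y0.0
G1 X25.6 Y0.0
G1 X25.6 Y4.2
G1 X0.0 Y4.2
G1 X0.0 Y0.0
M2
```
solid part
  facet normal 0.0000 0.0000 -1.0000
    outer loop
      vertex 25.6 16.7 0.0
      vertex 25.6 0.0 0.0
      vertex 0.0 0.0 0.0
    endloop
  endfacet
  facet normal 0.0000 0.0000 -1.0000
    outer loop
      vertex 0.0 16.7 0.0
      vertex 25.6 16.7 0.0
      vertex 0.0 0.0 0.0
    endloop
  endfacet
  facet normal 0.0000 -1.0000 0.0000
    outer loop
      vertex 0.0 0.0 0.0
      vertex 25.6 0.0 0.0
      vertex 25.6 0.0 12.9
    endloop
  endfacet
  facet normal 0.0000 -1.0000 0.0000
    outer loop
      vertex 0.0 0.0 0.0
      vertex 25.6 0.0 12.9
      vertex 0.0 0.0 12.9
    endloop
  endfacet
  facet normal 0.0000 0.6113 0.7914
    outer loop
      vertex 0.0 0.0 12.9
      vertex 25.6 0.0 12.9
      vertex 25.6 16.7 0.0
    endloop
  endfacet
  facet normal 0.0000 0.6113 0.7914
    outer loop
      vertex 0.0 0.0 12.9
      vertex 25.6 16.7 0.0
      vertex 0.0 16.7 0.0
    endloop
  endfacet
  facet normal -1.0000 0.0000 0.0000
    outer loop
      vertex 0.0 0.0 12.9
      vertex 0.0 16.7 0.0
      vertex 0.0 0.0 0.0
    endloop
  endfacet
  facet normal 1.0000 0.0000 0.0000
    outer loop
      vertex 25.6 0.0 0.0
      vertex 25.6 16.7 0.0
      vertex 25.6 0.0 12.9
    endloop
  endfacet
endsolid part

The G0 Z moves step by Δz≈3.2 mm. The G1 loops shrink linearly with z, so the solid tapers from its base footprint up to z≈12.9. Closing with a flat bottom cap and the tapered top and triangulating gives 8 facets — a wedge (ramp): 25.6 × 16.7 mm base, rising to 12.9 mm along the y=0 edge and sloping linearly to z=0 at y=16.7.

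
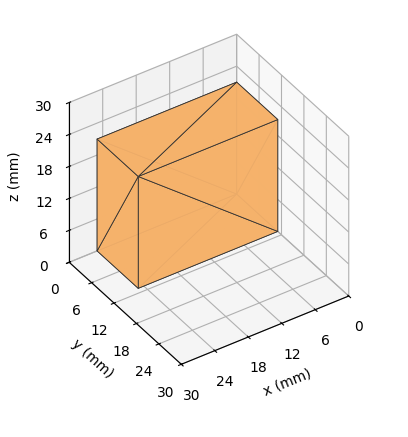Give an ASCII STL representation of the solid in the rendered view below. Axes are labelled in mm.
Reading the render: the shape is a rectangular box, roughly 25 × 11 mm footprint and 21 mm tall (dimensions read to the nearest mm from the axis ticks). For the STL, each face is triangulated and given an outward normal.

solid part
  facet normal 0.0000 0.0000 -1.0000
    outer loop
      vertex 25.0 11.0 0.0
      vertex 25.0 0.0 0.0
      vertex 0.0 0.0 0.0
    endloop
  endfacet
  facet normal 0.0000 0.0000 -1.0000
    outer loop
      vertex 0.0 11.0 0.0
      vertex 25.0 11.0 0.0
      vertex 0.0 0.0 0.0
    endloop
  endfacet
  facet normal 0.0000 0.0000 1.0000
    outer loop
      vertex 0.0 0.0 21.0
      vertex 25.0 0.0 21.0
      vertex 25.0 11.0 21.0
    endloop
  endfacet
  facet normal 0.0000 0.0000 1.0000
    outer loop
      vertex 0.0 0.0 21.0
      vertex 25.0 11.0 21.0
      vertex 0.0 11.0 21.0
    endloop
  endfacet
  facet normal 0.0000 -1.0000 0.0000
    outer loop
      vertex 0.0 0.0 0.0
      vertex 25.0 0.0 0.0
      vertex 25.0 0.0 21.0
    endloop
  endfacet
  facet normal 0.0000 -1.0000 0.0000
    outer loop
      vertex 0.0 0.0 0.0
      vertex 25.0 0.0 21.0
      vertex 0.0 0.0 21.0
    endloop
  endfacet
  facet normal 0.0000 1.0000 0.0000
    outer loop
      vertex 25.0 11.0 21.0
      vertex 25.0 11.0 0.0
      vertex 0.0 11.0 0.0
    endloop
  endfacet
  facet normal 0.0000 1.0000 0.0000
    outer loop
      vertex 0.0 11.0 21.0
      vertex 25.0 11.0 21.0
      vertex 0.0 11.0 0.0
    endloop
  endfacet
  facet normal -1.0000 0.0000 0.0000
    outer loop
      vertex 0.0 11.0 21.0
      vertex 0.0 11.0 0.0
      vertex 0.0 0.0 0.0
    endloop
  endfacet
  facet normal -1.0000 0.0000 0.0000
    outer loop
      vertex 0.0 0.0 21.0
      vertex 0.0 11.0 21.0
      vertex 0.0 0.0 0.0
    endloop
  endfacet
  facet normal 1.0000 0.0000 0.0000
    outer loop
      vertex 25.0 0.0 0.0
      vertex 25.0 11.0 0.0
      vertex 25.0 11.0 21.0
    endloop
  endfacet
  facet normal 1.0000 0.0000 0.0000
    outer loop
      vertex 25.0 0.0 0.0
      vertex 25.0 11.0 21.0
      vertex 25.0 0.0 21.0
    endloop
  endfacet
endsolid part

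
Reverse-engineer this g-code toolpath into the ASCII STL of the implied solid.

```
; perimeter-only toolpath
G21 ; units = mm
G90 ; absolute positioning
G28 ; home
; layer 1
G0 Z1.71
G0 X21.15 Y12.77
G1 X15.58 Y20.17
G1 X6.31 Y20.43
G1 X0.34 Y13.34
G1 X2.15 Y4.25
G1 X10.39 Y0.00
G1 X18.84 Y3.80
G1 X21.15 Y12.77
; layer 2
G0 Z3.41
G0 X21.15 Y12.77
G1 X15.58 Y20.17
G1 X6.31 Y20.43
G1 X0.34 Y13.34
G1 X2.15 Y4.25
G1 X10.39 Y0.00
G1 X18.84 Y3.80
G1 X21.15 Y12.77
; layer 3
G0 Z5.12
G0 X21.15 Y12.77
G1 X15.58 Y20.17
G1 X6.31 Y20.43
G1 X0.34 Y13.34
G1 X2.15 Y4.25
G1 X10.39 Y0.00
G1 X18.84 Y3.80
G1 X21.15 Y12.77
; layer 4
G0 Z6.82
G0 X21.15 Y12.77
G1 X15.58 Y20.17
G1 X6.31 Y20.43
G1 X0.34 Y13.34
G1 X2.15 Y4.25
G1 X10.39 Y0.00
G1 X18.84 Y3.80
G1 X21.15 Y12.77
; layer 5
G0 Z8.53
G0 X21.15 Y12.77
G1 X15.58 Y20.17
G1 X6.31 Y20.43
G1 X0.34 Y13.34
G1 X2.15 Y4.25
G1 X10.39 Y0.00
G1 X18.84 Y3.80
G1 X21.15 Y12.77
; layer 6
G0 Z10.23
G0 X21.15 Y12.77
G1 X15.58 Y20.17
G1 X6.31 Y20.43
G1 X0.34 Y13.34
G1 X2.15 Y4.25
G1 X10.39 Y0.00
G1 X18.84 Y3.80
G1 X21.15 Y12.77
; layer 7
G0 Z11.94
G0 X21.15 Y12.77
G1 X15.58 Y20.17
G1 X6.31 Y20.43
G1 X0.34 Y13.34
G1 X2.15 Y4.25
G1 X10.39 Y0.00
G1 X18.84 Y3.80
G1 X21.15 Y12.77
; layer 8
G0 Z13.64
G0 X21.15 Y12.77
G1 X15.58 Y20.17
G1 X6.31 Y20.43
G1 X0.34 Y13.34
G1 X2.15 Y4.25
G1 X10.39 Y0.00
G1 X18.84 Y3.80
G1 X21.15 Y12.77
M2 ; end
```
solid part
  facet normal 0.0000 0.0000 -1.0000
    outer loop
      vertex 6.31 20.43 0.00
      vertex 15.58 20.17 0.00
      vertex 21.15 12.77 0.00
    endloop
  endfacet
  facet normal 0.0000 0.0000 -1.0000
    outer loop
      vertex 0.34 13.34 0.00
      vertex 6.31 20.43 0.00
      vertex 21.15 12.77 0.00
    endloop
  endfacet
  facet normal 0.0000 0.0000 -1.0000
    outer loop
      vertex 2.15 4.25 0.00
      vertex 0.34 13.34 0.00
      vertex 21.15 12.77 0.00
    endloop
  endfacet
  facet normal 0.0000 0.0000 -1.0000
    outer loop
      vertex 10.39 0.00 0.00
      vertex 2.15 4.25 0.00
      vertex 21.15 12.77 0.00
    endloop
  endfacet
  facet normal 0.0000 0.0000 -1.0000
    outer loop
      vertex 18.84 3.80 0.00
      vertex 10.39 0.00 0.00
      vertex 21.15 12.77 0.00
    endloop
  endfacet
  facet normal 0.0000 0.0000 1.0000
    outer loop
      vertex 21.15 12.77 13.64
      vertex 15.58 20.17 13.64
      vertex 6.31 20.43 13.64
    endloop
  endfacet
  facet normal 0.0000 0.0000 1.0000
    outer loop
      vertex 21.15 12.77 13.64
      vertex 6.31 20.43 13.64
      vertex 0.34 13.34 13.64
    endloop
  endfacet
  facet normal 0.0000 0.0000 1.0000
    outer loop
      vertex 21.15 12.77 13.64
      vertex 0.34 13.34 13.64
      vertex 2.15 4.25 13.64
    endloop
  endfacet
  facet normal 0.0000 0.0000 1.0000
    outer loop
      vertex 21.15 12.77 13.64
      vertex 2.15 4.25 13.64
      vertex 10.39 0.00 13.64
    endloop
  endfacet
  facet normal 0.0000 0.0000 1.0000
    outer loop
      vertex 21.15 12.77 13.64
      vertex 10.39 0.00 13.64
      vertex 18.84 3.80 13.64
    endloop
  endfacet
  facet normal 0.7990 0.6014 0.0000
    outer loop
      vertex 21.15 12.77 0.00
      vertex 15.58 20.17 0.00
      vertex 15.58 20.17 13.64
    endloop
  endfacet
  facet normal 0.7990 0.6014 0.0000
    outer loop
      vertex 21.15 12.77 0.00
      vertex 15.58 20.17 13.64
      vertex 21.15 12.77 13.64
    endloop
  endfacet
  facet normal 0.0280 0.9996 0.0000
    outer loop
      vertex 15.58 20.17 0.00
      vertex 6.31 20.43 0.00
      vertex 6.31 20.43 13.64
    endloop
  endfacet
  facet normal 0.0280 0.9996 0.0000
    outer loop
      vertex 15.58 20.17 0.00
      vertex 6.31 20.43 13.64
      vertex 15.58 20.17 13.64
    endloop
  endfacet
  facet normal -0.7649 0.6441 0.0000
    outer loop
      vertex 6.31 20.43 0.00
      vertex 0.34 13.34 0.00
      vertex 0.34 13.34 13.64
    endloop
  endfacet
  facet normal -0.7649 0.6441 0.0000
    outer loop
      vertex 6.31 20.43 0.00
      vertex 0.34 13.34 13.64
      vertex 6.31 20.43 13.64
    endloop
  endfacet
  facet normal -0.9807 -0.1953 0.0000
    outer loop
      vertex 0.34 13.34 0.00
      vertex 2.15 4.25 0.00
      vertex 2.15 4.25 13.64
    endloop
  endfacet
  facet normal -0.9807 -0.1953 0.0000
    outer loop
      vertex 0.34 13.34 0.00
      vertex 2.15 4.25 13.64
      vertex 0.34 13.34 13.64
    endloop
  endfacet
  facet normal -0.4584 -0.8887 0.0000
    outer loop
      vertex 2.15 4.25 0.00
      vertex 10.39 0.00 0.00
      vertex 10.39 0.00 13.64
    endloop
  endfacet
  facet normal -0.4584 -0.8887 0.0000
    outer loop
      vertex 2.15 4.25 0.00
      vertex 10.39 0.00 13.64
      vertex 2.15 4.25 13.64
    endloop
  endfacet
  facet normal 0.4101 -0.9120 0.0000
    outer loop
      vertex 10.39 0.00 0.00
      vertex 18.84 3.80 0.00
      vertex 18.84 3.80 13.64
    endloop
  endfacet
  facet normal 0.4101 -0.9120 0.0000
    outer loop
      vertex 10.39 0.00 0.00
      vertex 18.84 3.80 13.64
      vertex 10.39 0.00 13.64
    endloop
  endfacet
  facet normal 0.9684 -0.2494 0.0000
    outer loop
      vertex 18.84 3.80 0.00
      vertex 21.15 12.77 0.00
      vertex 21.15 12.77 13.64
    endloop
  endfacet
  facet normal 0.9684 -0.2494 0.0000
    outer loop
      vertex 18.84 3.80 0.00
      vertex 21.15 12.77 13.64
      vertex 18.84 3.80 13.64
    endloop
  endfacet
endsolid part

The G0 Z moves step by Δz≈1.71 mm. Every layer's G1 loop is the same polygon, so the solid is a straight extrusion of it from z=0 to z≈13.6. Closing with flat bottom and top caps and triangulating gives 24 facets — a regular 7-sided prism (a cylinder approximated with 7 flat sides), circumscribed radius ≈ 10.7 mm, height ≈ 13.6 mm.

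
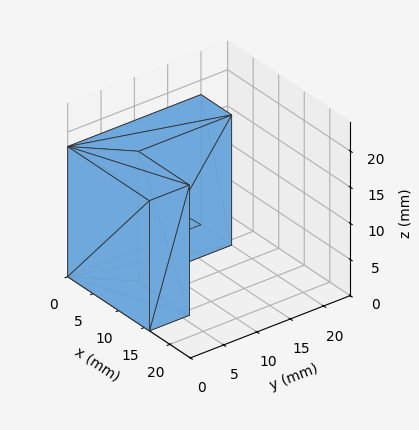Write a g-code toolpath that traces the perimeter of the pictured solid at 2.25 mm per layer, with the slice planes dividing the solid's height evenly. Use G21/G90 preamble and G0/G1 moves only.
Reading the render: the shape is an L-shaped prism: outer 16 × 20 mm, arm thicknesses ≈ 6 mm (horizontal) and 6 mm (vertical), extruded 18 mm in z (dimensions read to the nearest mm from the axis ticks). For the g-code, the solid's height is divided into equal slices at the stated Δz and each level perimeter traced with G1 moves after a G0 lift.

; perimeter-only toolpath
G21 ; units = mm
G90 ; absolute positioning
G28 ; home
; layer 1
G0 Z2.25
G0 X0.00 Y0.00
G1 X16.00 Y0.00
G1 X16.00 Y6.00
G1 X6.00 Y6.00
G1 X6.00 Y20.00
G1 X0.00 Y20.00
G1 X0.00 Y0.00
; layer 2
G0 Z4.50
G0 X0.00 Y0.00
G1 X16.00 Y0.00
G1 X16.00 Y6.00
G1 X6.00 Y6.00
G1 X6.00 Y20.00
G1 X0.00 Y20.00
G1 X0.00 Y0.00
; layer 3
G0 Z6.75
G0 X0.00 Y0.00
G1 X16.00 Y0.00
G1 X16.00 Y6.00
G1 X6.00 Y6.00
G1 X6.00 Y20.00
G1 X0.00 Y20.00
G1 X0.00 Y0.00
; layer 4
G0 Z9.00
G0 X0.00 Y0.00
G1 X16.00 Y0.00
G1 X16.00 Y6.00
G1 X6.00 Y6.00
G1 X6.00 Y20.00
G1 X0.00 Y20.00
G1 X0.00 Y0.00
; layer 5
G0 Z11.25
G0 X0.00 Y0.00
G1 X16.00 Y0.00
G1 X16.00 Y6.00
G1 X6.00 Y6.00
G1 X6.00 Y20.00
G1 X0.00 Y20.00
G1 X0.00 Y0.00
; layer 6
G0 Z13.50
G0 X0.00 Y0.00
G1 X16.00 Y0.00
G1 X16.00 Y6.00
G1 X6.00 Y6.00
G1 X6.00 Y20.00
G1 X0.00 Y20.00
G1 X0.00 Y0.00
; layer 7
G0 Z15.75
G0 X0.00 Y0.00
G1 X16.00 Y0.00
G1 X16.00 Y6.00
G1 X6.00 Y6.00
G1 X6.00 Y20.00
G1 X0.00 Y20.00
G1 X0.00 Y0.00
; layer 8
G0 Z18.00
G0 X0.00 Y0.00
G1 X16.00 Y0.00
G1 X16.00 Y6.00
G1 X6.00 Y6.00
G1 X6.00 Y20.00
G1 X0.00 Y20.00
G1 X0.00 Y0.00
M2 ; end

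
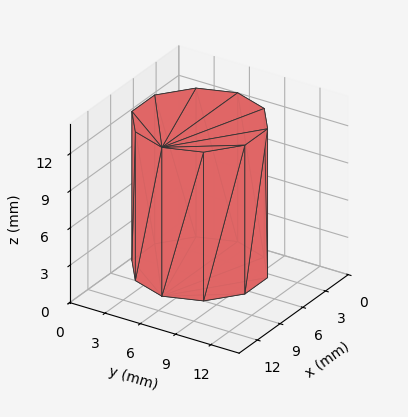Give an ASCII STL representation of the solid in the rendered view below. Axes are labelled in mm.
Reading the render: the shape is a regular 10-sided prism (a cylinder approximated with 10 flat sides), circumscribed radius ≈ 5 mm, height ≈ 12 mm (dimensions read to the nearest mm from the axis ticks). For the STL, each face is triangulated and given an outward normal.

solid part
  facet normal 0.0000 0.0000 -1.0000
    outer loop
      vertex 6.5 9.8 0.0
      vertex 9.0 7.9 0.0
      vertex 10.0 5.0 0.0
    endloop
  endfacet
  facet normal 0.0000 0.0000 -1.0000
    outer loop
      vertex 3.5 9.8 0.0
      vertex 6.5 9.8 0.0
      vertex 10.0 5.0 0.0
    endloop
  endfacet
  facet normal 0.0000 0.0000 -1.0000
    outer loop
      vertex 1.0 7.9 0.0
      vertex 3.5 9.8 0.0
      vertex 10.0 5.0 0.0
    endloop
  endfacet
  facet normal 0.0000 0.0000 -1.0000
    outer loop
      vertex 0.0 5.0 0.0
      vertex 1.0 7.9 0.0
      vertex 10.0 5.0 0.0
    endloop
  endfacet
  facet normal 0.0000 0.0000 -1.0000
    outer loop
      vertex 1.0 2.1 0.0
      vertex 0.0 5.0 0.0
      vertex 10.0 5.0 0.0
    endloop
  endfacet
  facet normal 0.0000 0.0000 -1.0000
    outer loop
      vertex 3.5 0.2 0.0
      vertex 1.0 2.1 0.0
      vertex 10.0 5.0 0.0
    endloop
  endfacet
  facet normal 0.0000 0.0000 -1.0000
    outer loop
      vertex 6.5 0.2 0.0
      vertex 3.5 0.2 0.0
      vertex 10.0 5.0 0.0
    endloop
  endfacet
  facet normal 0.0000 0.0000 -1.0000
    outer loop
      vertex 9.0 2.1 0.0
      vertex 6.5 0.2 0.0
      vertex 10.0 5.0 0.0
    endloop
  endfacet
  facet normal 0.0000 0.0000 1.0000
    outer loop
      vertex 10.0 5.0 12.0
      vertex 9.0 7.9 12.0
      vertex 6.5 9.8 12.0
    endloop
  endfacet
  facet normal 0.0000 0.0000 1.0000
    outer loop
      vertex 10.0 5.0 12.0
      vertex 6.5 9.8 12.0
      vertex 3.5 9.8 12.0
    endloop
  endfacet
  facet normal 0.0000 0.0000 1.0000
    outer loop
      vertex 10.0 5.0 12.0
      vertex 3.5 9.8 12.0
      vertex 1.0 7.9 12.0
    endloop
  endfacet
  facet normal 0.0000 0.0000 1.0000
    outer loop
      vertex 10.0 5.0 12.0
      vertex 1.0 7.9 12.0
      vertex 0.0 5.0 12.0
    endloop
  endfacet
  facet normal 0.0000 0.0000 1.0000
    outer loop
      vertex 10.0 5.0 12.0
      vertex 0.0 5.0 12.0
      vertex 1.0 2.1 12.0
    endloop
  endfacet
  facet normal 0.0000 0.0000 1.0000
    outer loop
      vertex 10.0 5.0 12.0
      vertex 1.0 2.1 12.0
      vertex 3.5 0.2 12.0
    endloop
  endfacet
  facet normal 0.0000 0.0000 1.0000
    outer loop
      vertex 10.0 5.0 12.0
      vertex 3.5 0.2 12.0
      vertex 6.5 0.2 12.0
    endloop
  endfacet
  facet normal 0.0000 0.0000 1.0000
    outer loop
      vertex 10.0 5.0 12.0
      vertex 6.5 0.2 12.0
      vertex 9.0 2.1 12.0
    endloop
  endfacet
  facet normal 0.9454 0.3260 0.0000
    outer loop
      vertex 10.0 5.0 0.0
      vertex 9.0 7.9 0.0
      vertex 9.0 7.9 12.0
    endloop
  endfacet
  facet normal 0.9454 0.3260 0.0000
    outer loop
      vertex 10.0 5.0 0.0
      vertex 9.0 7.9 12.0
      vertex 10.0 5.0 12.0
    endloop
  endfacet
  facet normal 0.6051 0.7962 0.0000
    outer loop
      vertex 9.0 7.9 0.0
      vertex 6.5 9.8 0.0
      vertex 6.5 9.8 12.0
    endloop
  endfacet
  facet normal 0.6051 0.7962 0.0000
    outer loop
      vertex 9.0 7.9 0.0
      vertex 6.5 9.8 12.0
      vertex 9.0 7.9 12.0
    endloop
  endfacet
  facet normal 0.0000 1.0000 0.0000
    outer loop
      vertex 6.5 9.8 0.0
      vertex 3.5 9.8 0.0
      vertex 3.5 9.8 12.0
    endloop
  endfacet
  facet normal 0.0000 1.0000 0.0000
    outer loop
      vertex 6.5 9.8 0.0
      vertex 3.5 9.8 12.0
      vertex 6.5 9.8 12.0
    endloop
  endfacet
  facet normal -0.6051 0.7962 0.0000
    outer loop
      vertex 3.5 9.8 0.0
      vertex 1.0 7.9 0.0
      vertex 1.0 7.9 12.0
    endloop
  endfacet
  facet normal -0.6051 0.7962 0.0000
    outer loop
      vertex 3.5 9.8 0.0
      vertex 1.0 7.9 12.0
      vertex 3.5 9.8 12.0
    endloop
  endfacet
  facet normal -0.9454 0.3260 0.0000
    outer loop
      vertex 1.0 7.9 0.0
      vertex 0.0 5.0 0.0
      vertex 0.0 5.0 12.0
    endloop
  endfacet
  facet normal -0.9454 0.3260 0.0000
    outer loop
      vertex 1.0 7.9 0.0
      vertex 0.0 5.0 12.0
      vertex 1.0 7.9 12.0
    endloop
  endfacet
  facet normal -0.9454 -0.3260 0.0000
    outer loop
      vertex 0.0 5.0 0.0
      vertex 1.0 2.1 0.0
      vertex 1.0 2.1 12.0
    endloop
  endfacet
  facet normal -0.9454 -0.3260 0.0000
    outer loop
      vertex 0.0 5.0 0.0
      vertex 1.0 2.1 12.0
      vertex 0.0 5.0 12.0
    endloop
  endfacet
  facet normal -0.6051 -0.7962 0.0000
    outer loop
      vertex 1.0 2.1 0.0
      vertex 3.5 0.2 0.0
      vertex 3.5 0.2 12.0
    endloop
  endfacet
  facet normal -0.6051 -0.7962 0.0000
    outer loop
      vertex 1.0 2.1 0.0
      vertex 3.5 0.2 12.0
      vertex 1.0 2.1 12.0
    endloop
  endfacet
  facet normal 0.0000 -1.0000 0.0000
    outer loop
      vertex 3.5 0.2 0.0
      vertex 6.5 0.2 0.0
      vertex 6.5 0.2 12.0
    endloop
  endfacet
  facet normal 0.0000 -1.0000 0.0000
    outer loop
      vertex 3.5 0.2 0.0
      vertex 6.5 0.2 12.0
      vertex 3.5 0.2 12.0
    endloop
  endfacet
  facet normal 0.6051 -0.7962 0.0000
    outer loop
      vertex 6.5 0.2 0.0
      vertex 9.0 2.1 0.0
      vertex 9.0 2.1 12.0
    endloop
  endfacet
  facet normal 0.6051 -0.7962 0.0000
    outer loop
      vertex 6.5 0.2 0.0
      vertex 9.0 2.1 12.0
      vertex 6.5 0.2 12.0
    endloop
  endfacet
  facet normal 0.9454 -0.3260 0.0000
    outer loop
      vertex 9.0 2.1 0.0
      vertex 10.0 5.0 0.0
      vertex 10.0 5.0 12.0
    endloop
  endfacet
  facet normal 0.9454 -0.3260 0.0000
    outer loop
      vertex 9.0 2.1 0.0
      vertex 10.0 5.0 12.0
      vertex 9.0 2.1 12.0
    endloop
  endfacet
endsolid part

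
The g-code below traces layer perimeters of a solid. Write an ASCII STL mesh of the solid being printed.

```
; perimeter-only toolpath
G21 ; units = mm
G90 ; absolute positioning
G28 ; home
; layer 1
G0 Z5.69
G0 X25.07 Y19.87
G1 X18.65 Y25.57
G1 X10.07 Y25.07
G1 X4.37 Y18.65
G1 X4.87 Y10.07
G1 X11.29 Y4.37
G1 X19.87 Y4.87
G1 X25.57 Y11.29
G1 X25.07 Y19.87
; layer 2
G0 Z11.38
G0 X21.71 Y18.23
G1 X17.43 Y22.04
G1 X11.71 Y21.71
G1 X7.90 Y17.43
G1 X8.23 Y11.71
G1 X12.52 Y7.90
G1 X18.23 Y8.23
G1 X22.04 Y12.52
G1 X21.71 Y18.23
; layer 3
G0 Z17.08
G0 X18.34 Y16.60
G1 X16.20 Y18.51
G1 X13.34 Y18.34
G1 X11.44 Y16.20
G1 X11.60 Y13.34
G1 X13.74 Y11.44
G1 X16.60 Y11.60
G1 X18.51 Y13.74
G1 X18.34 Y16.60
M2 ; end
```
solid part
  facet normal 0.0000 0.0000 -1.0000
    outer loop
      vertex 8.44 28.44 0.00
      vertex 19.88 29.11 0.00
      vertex 28.44 21.50 0.00
    endloop
  endfacet
  facet normal 0.0000 0.0000 -1.0000
    outer loop
      vertex 0.83 19.88 0.00
      vertex 8.44 28.44 0.00
      vertex 28.44 21.50 0.00
    endloop
  endfacet
  facet normal 0.0000 0.0000 -1.0000
    outer loop
      vertex 1.50 8.44 0.00
      vertex 0.83 19.88 0.00
      vertex 28.44 21.50 0.00
    endloop
  endfacet
  facet normal 0.0000 0.0000 -1.0000
    outer loop
      vertex 10.06 0.83 0.00
      vertex 1.50 8.44 0.00
      vertex 28.44 21.50 0.00
    endloop
  endfacet
  facet normal 0.0000 0.0000 -1.0000
    outer loop
      vertex 21.50 1.50 0.00
      vertex 10.06 0.83 0.00
      vertex 28.44 21.50 0.00
    endloop
  endfacet
  facet normal 0.0000 0.0000 -1.0000
    outer loop
      vertex 29.11 10.06 0.00
      vertex 21.50 1.50 0.00
      vertex 28.44 21.50 0.00
    endloop
  endfacet
  facet normal 0.5679 0.6388 0.5191
    outer loop
      vertex 28.44 21.50 0.00
      vertex 19.88 29.11 0.00
      vertex 14.97 14.97 22.77
    endloop
  endfacet
  facet normal -0.0500 0.8533 0.5191
    outer loop
      vertex 19.88 29.11 0.00
      vertex 8.44 28.44 0.00
      vertex 14.97 14.97 22.77
    endloop
  endfacet
  facet normal -0.6388 0.5679 0.5191
    outer loop
      vertex 8.44 28.44 0.00
      vertex 0.83 19.88 0.00
      vertex 14.97 14.97 22.77
    endloop
  endfacet
  facet normal -0.8533 -0.0500 0.5191
    outer loop
      vertex 0.83 19.88 0.00
      vertex 1.50 8.44 0.00
      vertex 14.97 14.97 22.77
    endloop
  endfacet
  facet normal -0.5679 -0.6388 0.5191
    outer loop
      vertex 1.50 8.44 0.00
      vertex 10.06 0.83 0.00
      vertex 14.97 14.97 22.77
    endloop
  endfacet
  facet normal 0.0500 -0.8533 0.5191
    outer loop
      vertex 10.06 0.83 0.00
      vertex 21.50 1.50 0.00
      vertex 14.97 14.97 22.77
    endloop
  endfacet
  facet normal 0.6388 -0.5679 0.5191
    outer loop
      vertex 21.50 1.50 0.00
      vertex 29.11 10.06 0.00
      vertex 14.97 14.97 22.77
    endloop
  endfacet
  facet normal 0.8533 0.0500 0.5191
    outer loop
      vertex 29.11 10.06 0.00
      vertex 28.44 21.50 0.00
      vertex 14.97 14.97 22.77
    endloop
  endfacet
endsolid part

The G0 Z moves step by Δz≈5.69 mm. The G1 loops shrink linearly with z, so the solid tapers from its base footprint up to z≈22.8. Closing with a flat bottom cap and the tapered top and triangulating gives 14 facets — a regular 8-sided pyramid, base circumscribed radius ≈ 15 mm, apex at z ≈ 22.8 mm.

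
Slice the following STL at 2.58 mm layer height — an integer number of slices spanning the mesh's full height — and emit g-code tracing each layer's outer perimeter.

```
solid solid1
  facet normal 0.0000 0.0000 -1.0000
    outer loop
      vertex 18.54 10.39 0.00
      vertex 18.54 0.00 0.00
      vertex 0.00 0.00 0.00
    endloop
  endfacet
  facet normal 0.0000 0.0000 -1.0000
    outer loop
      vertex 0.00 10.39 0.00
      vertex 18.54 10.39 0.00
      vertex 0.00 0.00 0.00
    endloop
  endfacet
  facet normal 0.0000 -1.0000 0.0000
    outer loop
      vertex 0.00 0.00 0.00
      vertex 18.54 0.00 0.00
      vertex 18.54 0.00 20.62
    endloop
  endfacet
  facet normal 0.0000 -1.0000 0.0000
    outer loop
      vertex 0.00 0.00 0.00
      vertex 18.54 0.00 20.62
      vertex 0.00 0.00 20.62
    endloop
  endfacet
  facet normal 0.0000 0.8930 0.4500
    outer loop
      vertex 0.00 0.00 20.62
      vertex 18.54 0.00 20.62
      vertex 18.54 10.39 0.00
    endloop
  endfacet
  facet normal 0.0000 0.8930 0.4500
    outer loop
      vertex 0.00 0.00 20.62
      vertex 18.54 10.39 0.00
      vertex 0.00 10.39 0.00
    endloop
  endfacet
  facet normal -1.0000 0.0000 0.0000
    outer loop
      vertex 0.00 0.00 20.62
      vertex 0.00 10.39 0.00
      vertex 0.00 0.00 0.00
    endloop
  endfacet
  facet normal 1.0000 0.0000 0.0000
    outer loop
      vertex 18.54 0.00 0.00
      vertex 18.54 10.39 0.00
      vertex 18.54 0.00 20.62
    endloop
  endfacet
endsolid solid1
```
; perimeter-only toolpath
G21 ; units = mm
G90 ; absolute positioning
G28 ; home
; layer 1
G0 Z2.58
G0 X0.00 Y0.00
G1 X18.54 Y0.00
G1 X18.54 Y9.09
G1 X0.00 Y9.09
G1 X0.00 Y0.00
; layer 2
G0 Z5.16
G0 X0.00 Y0.00
G1 X18.54 Y0.00
G1 X18.54 Y7.79
G1 X0.00 Y7.79
G1 X0.00 Y0.00
; layer 3
G0 Z7.73
G0 X0.00 Y0.00
G1 X18.54 Y0.00
G1 X18.54 Y6.49
G1 X0.00 Y6.49
G1 X0.00 Y0.00
; layer 4
G0 Z10.31
G0 X0.00 Y0.00
G1 X18.54 Y0.00
G1 X18.54 Y5.20
G1 X0.00 Y5.20
G1 X0.00 Y0.00
; layer 5
G0 Z12.89
G0 X0.00 Y0.00
G1 X18.54 Y0.00
G1 X18.54 Y3.90
G1 X0.00 Y3.90
G1 X0.00 Y0.00
; layer 6
G0 Z15.46
G0 X0.00 Y0.00
G1 X18.54 Y0.00
G1 X18.54 Y2.60
G1 X0.00 Y2.60
G1 X0.00 Y0.00
; layer 7
G0 Z18.04
G0 X0.00 Y0.00
G1 X18.54 Y0.00
G1 X18.54 Y1.30
G1 X0.00 Y1.30
G1 X0.00 Y0.00
M2 ; end

The solid is a wedge (ramp): 18.5 × 10.4 mm base, rising to 20.6 mm along the y=0 edge and sloping linearly to z=0 at y=10.4. Slicing at Δz = 2.58 mm — 8 equal slices spanning the solid's height, so layer i sits at z = i·h/8 — gives 7 non-empty perimeters. Each is a 4-segment closed polygon; G0 lifts to the layer z and rapids to the start vertex, then G1 traces the edges. The cross-section shrinks linearly with z (the slice at the apex is degenerate and omitted).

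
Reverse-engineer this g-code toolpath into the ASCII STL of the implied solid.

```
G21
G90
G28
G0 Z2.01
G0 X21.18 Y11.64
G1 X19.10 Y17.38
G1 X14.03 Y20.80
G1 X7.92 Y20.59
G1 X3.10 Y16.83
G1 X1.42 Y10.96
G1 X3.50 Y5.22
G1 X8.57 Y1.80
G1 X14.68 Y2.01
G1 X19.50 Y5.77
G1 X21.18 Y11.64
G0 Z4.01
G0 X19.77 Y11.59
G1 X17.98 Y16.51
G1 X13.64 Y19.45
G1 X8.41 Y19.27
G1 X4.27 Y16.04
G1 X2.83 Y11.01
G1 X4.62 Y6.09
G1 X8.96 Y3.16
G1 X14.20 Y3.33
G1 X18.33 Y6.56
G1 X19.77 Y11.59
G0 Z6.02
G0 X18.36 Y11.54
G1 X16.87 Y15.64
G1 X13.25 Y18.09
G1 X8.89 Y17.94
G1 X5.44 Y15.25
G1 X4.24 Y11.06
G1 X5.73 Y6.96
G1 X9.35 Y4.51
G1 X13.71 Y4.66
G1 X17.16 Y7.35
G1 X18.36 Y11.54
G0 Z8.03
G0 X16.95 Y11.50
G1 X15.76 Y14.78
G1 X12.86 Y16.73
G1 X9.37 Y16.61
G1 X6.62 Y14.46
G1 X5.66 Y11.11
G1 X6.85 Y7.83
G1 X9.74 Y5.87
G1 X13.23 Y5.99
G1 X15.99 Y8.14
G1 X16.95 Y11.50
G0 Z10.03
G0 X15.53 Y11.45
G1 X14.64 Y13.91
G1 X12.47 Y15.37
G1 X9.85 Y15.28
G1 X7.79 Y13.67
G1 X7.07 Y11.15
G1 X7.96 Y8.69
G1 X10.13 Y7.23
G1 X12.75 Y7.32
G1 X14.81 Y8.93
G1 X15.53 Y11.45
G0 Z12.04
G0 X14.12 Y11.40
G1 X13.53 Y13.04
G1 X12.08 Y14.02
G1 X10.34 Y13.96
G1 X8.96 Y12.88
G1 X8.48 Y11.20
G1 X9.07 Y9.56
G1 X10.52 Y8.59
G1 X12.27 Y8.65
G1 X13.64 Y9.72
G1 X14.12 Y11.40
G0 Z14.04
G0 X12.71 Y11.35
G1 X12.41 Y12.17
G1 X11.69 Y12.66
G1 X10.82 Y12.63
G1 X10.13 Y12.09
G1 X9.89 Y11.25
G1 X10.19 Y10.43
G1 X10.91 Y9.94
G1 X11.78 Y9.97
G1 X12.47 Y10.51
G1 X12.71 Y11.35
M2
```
solid part
  facet normal 0.0000 0.0000 -1.0000
    outer loop
      vertex 14.42 22.16 0.00
      vertex 20.21 18.25 0.00
      vertex 22.59 11.69 0.00
    endloop
  endfacet
  facet normal 0.0000 0.0000 -1.0000
    outer loop
      vertex 7.44 21.92 0.00
      vertex 14.42 22.16 0.00
      vertex 22.59 11.69 0.00
    endloop
  endfacet
  facet normal 0.0000 0.0000 -1.0000
    outer loop
      vertex 1.93 17.62 0.00
      vertex 7.44 21.92 0.00
      vertex 22.59 11.69 0.00
    endloop
  endfacet
  facet normal 0.0000 0.0000 -1.0000
    outer loop
      vertex 0.01 10.91 0.00
      vertex 1.93 17.62 0.00
      vertex 22.59 11.69 0.00
    endloop
  endfacet
  facet normal 0.0000 0.0000 -1.0000
    outer loop
      vertex 2.39 4.35 0.00
      vertex 0.01 10.91 0.00
      vertex 22.59 11.69 0.00
    endloop
  endfacet
  facet normal 0.0000 0.0000 -1.0000
    outer loop
      vertex 8.18 0.44 0.00
      vertex 2.39 4.35 0.00
      vertex 22.59 11.69 0.00
    endloop
  endfacet
  facet normal 0.0000 0.0000 -1.0000
    outer loop
      vertex 15.16 0.68 0.00
      vertex 8.18 0.44 0.00
      vertex 22.59 11.69 0.00
    endloop
  endfacet
  facet normal 0.0000 0.0000 -1.0000
    outer loop
      vertex 20.67 4.98 0.00
      vertex 15.16 0.68 0.00
      vertex 22.59 11.69 0.00
    endloop
  endfacet
  facet normal 0.7811 0.2834 0.5564
    outer loop
      vertex 22.59 11.69 0.00
      vertex 20.21 18.25 0.00
      vertex 11.30 11.30 16.05
    endloop
  endfacet
  facet normal 0.4650 0.6886 0.5564
    outer loop
      vertex 20.21 18.25 0.00
      vertex 14.42 22.16 0.00
      vertex 11.30 11.30 16.05
    endloop
  endfacet
  facet normal -0.0286 0.8304 0.5564
    outer loop
      vertex 14.42 22.16 0.00
      vertex 7.44 21.92 0.00
      vertex 11.30 11.30 16.05
    endloop
  endfacet
  facet normal -0.5112 0.6551 0.5564
    outer loop
      vertex 7.44 21.92 0.00
      vertex 1.93 17.62 0.00
      vertex 11.30 11.30 16.05
    endloop
  endfacet
  facet normal -0.7989 0.2286 0.5564
    outer loop
      vertex 1.93 17.62 0.00
      vertex 0.01 10.91 0.00
      vertex 11.30 11.30 16.05
    endloop
  endfacet
  facet normal -0.7811 -0.2834 0.5564
    outer loop
      vertex 0.01 10.91 0.00
      vertex 2.39 4.35 0.00
      vertex 11.30 11.30 16.05
    endloop
  endfacet
  facet normal -0.4650 -0.6886 0.5564
    outer loop
      vertex 2.39 4.35 0.00
      vertex 8.18 0.44 0.00
      vertex 11.30 11.30 16.05
    endloop
  endfacet
  facet normal 0.0286 -0.8304 0.5564
    outer loop
      vertex 8.18 0.44 0.00
      vertex 15.16 0.68 0.00
      vertex 11.30 11.30 16.05
    endloop
  endfacet
  facet normal 0.5112 -0.6551 0.5564
    outer loop
      vertex 15.16 0.68 0.00
      vertex 20.67 4.98 0.00
      vertex 11.30 11.30 16.05
    endloop
  endfacet
  facet normal 0.7989 -0.2286 0.5564
    outer loop
      vertex 20.67 4.98 0.00
      vertex 22.59 11.69 0.00
      vertex 11.30 11.30 16.05
    endloop
  endfacet
endsolid part

The G0 Z moves step by Δz≈2.01 mm. The G1 loops shrink linearly with z, so the solid tapers from its base footprint up to z≈16.1. Closing with a flat bottom cap and the tapered top and triangulating gives 18 facets — a regular 10-sided pyramid, base circumscribed radius ≈ 11.3 mm, apex at z ≈ 16.1 mm.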